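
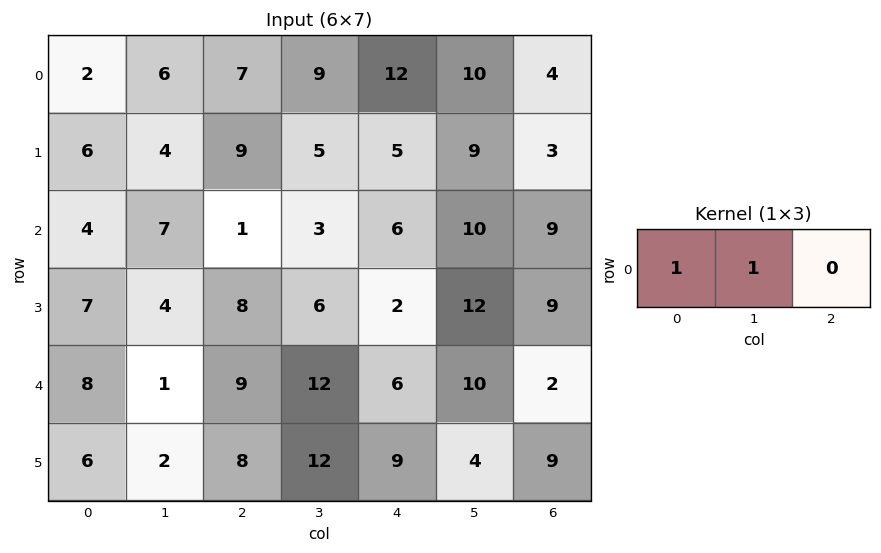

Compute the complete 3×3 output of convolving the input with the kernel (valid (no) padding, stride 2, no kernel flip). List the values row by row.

8 16 22
11 4 16
9 21 16

Output[0,0]: The receptive field on the input at this output position is [2 6 7]. Elementwise product with the kernel and sum: 2·1 + 6·1.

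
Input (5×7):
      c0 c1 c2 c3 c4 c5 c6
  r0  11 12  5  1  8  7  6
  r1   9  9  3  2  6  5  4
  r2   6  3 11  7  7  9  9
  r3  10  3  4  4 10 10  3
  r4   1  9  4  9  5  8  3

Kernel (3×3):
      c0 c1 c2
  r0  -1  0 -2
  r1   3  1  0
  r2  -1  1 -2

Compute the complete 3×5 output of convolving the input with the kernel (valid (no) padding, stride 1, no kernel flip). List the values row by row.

-10 10 -28 -21 -13
-9 0 5 2 10
5 -27 -14 -23 12

Output[0,0]: The receptive field on the input at this output position is [11 12 5 / 9 9 3 / 6 3 11]. Elementwise product with the kernel and sum: 11·-1 + 5·-2 + 9·3 + 9·1 + 6·-1 + 3·1 + 11·-2.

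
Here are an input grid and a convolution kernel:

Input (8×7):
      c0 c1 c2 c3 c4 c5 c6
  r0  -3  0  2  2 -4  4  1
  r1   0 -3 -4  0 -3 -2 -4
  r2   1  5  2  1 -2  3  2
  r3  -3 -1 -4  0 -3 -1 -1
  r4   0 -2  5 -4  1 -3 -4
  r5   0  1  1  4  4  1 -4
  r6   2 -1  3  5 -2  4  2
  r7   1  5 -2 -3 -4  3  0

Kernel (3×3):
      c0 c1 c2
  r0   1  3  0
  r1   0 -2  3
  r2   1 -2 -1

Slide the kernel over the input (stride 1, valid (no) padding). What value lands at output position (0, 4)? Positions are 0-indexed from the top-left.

-10

The receptive field on the input at this output position is [-4 4 1 / -3 -2 -4 / -2 3 2]. Elementwise product with the kernel and sum: -4·1 + 4·3 + -2·-2 + -4·3 + -2·1 + 3·-2 + 2·-1.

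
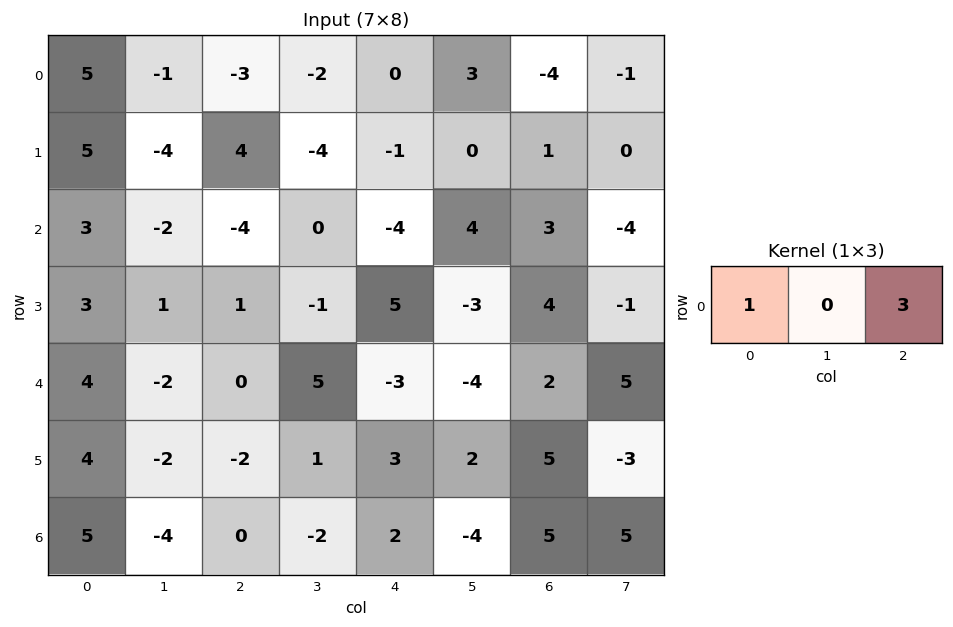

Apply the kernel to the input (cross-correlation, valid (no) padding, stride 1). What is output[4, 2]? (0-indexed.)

-9

The receptive field on the input at this output position is [0 5 -3]. Elementwise product with the kernel and sum: 0·1 + -3·3.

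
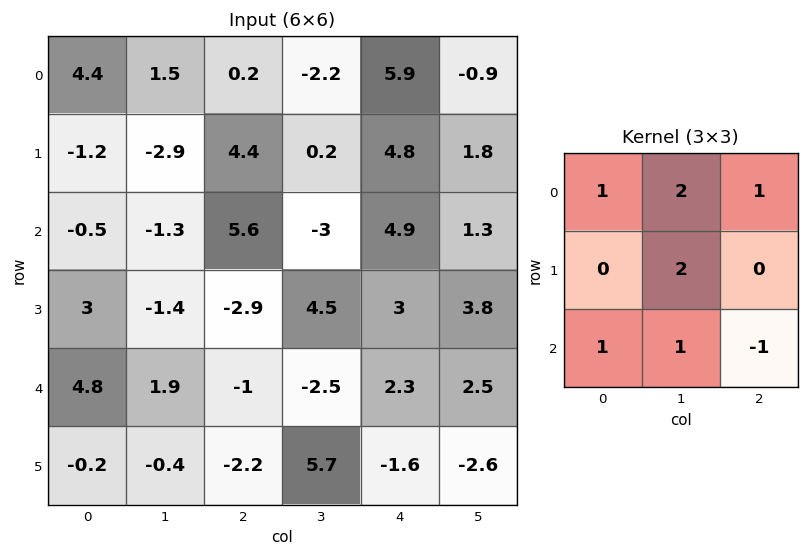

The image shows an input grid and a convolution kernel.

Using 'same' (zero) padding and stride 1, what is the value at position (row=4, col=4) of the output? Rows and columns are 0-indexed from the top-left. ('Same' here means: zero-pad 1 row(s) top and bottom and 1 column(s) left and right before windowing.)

The receptive field on the zero-padded input at this output position is [4.5 3 3.8 / -2.5 2.3 2.5 / 5.7 -1.6 -2.6]. Elementwise product with the kernel and sum: 4.5·1 + 3·2 + 3.8·1 + 2.3·2 + 5.7·1 + -1.6·1 + -2.6·-1.

25.6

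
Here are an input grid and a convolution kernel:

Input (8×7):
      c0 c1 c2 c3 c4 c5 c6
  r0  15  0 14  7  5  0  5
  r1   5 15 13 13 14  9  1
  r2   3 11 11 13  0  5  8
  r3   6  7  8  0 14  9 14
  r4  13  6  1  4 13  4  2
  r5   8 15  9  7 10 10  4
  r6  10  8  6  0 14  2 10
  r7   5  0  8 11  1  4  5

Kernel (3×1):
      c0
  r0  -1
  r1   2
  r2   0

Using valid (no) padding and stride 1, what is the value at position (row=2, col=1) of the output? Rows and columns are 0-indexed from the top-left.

3

The receptive field on the input at this output position is [11 / 7 / 6]. Elementwise product with the kernel and sum: 11·-1 + 7·2.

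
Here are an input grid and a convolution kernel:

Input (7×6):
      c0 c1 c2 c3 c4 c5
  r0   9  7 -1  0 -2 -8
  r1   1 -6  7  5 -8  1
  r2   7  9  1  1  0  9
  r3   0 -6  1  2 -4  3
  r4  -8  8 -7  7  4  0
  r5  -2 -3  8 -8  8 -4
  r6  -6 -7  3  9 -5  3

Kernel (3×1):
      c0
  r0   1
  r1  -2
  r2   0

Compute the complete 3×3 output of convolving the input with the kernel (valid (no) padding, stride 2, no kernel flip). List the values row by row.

7 -15 14
7 -1 8
-4 -23 -12

Output[0,0]: The receptive field on the input at this output position is [9 / 1 / 7]. Elementwise product with the kernel and sum: 9·1 + 1·-2.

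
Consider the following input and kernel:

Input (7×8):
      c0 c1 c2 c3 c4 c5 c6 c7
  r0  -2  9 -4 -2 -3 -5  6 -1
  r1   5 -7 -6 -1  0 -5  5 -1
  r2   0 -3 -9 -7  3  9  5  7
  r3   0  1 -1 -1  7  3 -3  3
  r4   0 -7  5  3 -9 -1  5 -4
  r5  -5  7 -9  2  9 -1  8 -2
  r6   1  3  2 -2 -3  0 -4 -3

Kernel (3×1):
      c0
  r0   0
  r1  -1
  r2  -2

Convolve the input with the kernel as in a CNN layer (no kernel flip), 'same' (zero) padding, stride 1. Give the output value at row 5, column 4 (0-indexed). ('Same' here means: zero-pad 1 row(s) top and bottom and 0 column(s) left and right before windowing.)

-3

The receptive field on the zero-padded input at this output position is [-9 / 9 / -3]. Elementwise product with the kernel and sum: 9·-1 + -3·-2.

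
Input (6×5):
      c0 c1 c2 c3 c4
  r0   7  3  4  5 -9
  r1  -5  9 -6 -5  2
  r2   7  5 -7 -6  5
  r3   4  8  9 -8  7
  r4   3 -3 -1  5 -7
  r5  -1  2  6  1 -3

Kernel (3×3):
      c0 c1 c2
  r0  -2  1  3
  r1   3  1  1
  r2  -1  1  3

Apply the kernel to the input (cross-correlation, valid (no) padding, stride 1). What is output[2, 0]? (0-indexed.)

The receptive field on the input at this output position is [7 5 -7 / 4 8 9 / 3 -3 -1]. Elementwise product with the kernel and sum: 7·-2 + 5·1 + -7·3 + 4·3 + 8·1 + 9·1 + 3·-1 + -3·1 + -1·3.

-10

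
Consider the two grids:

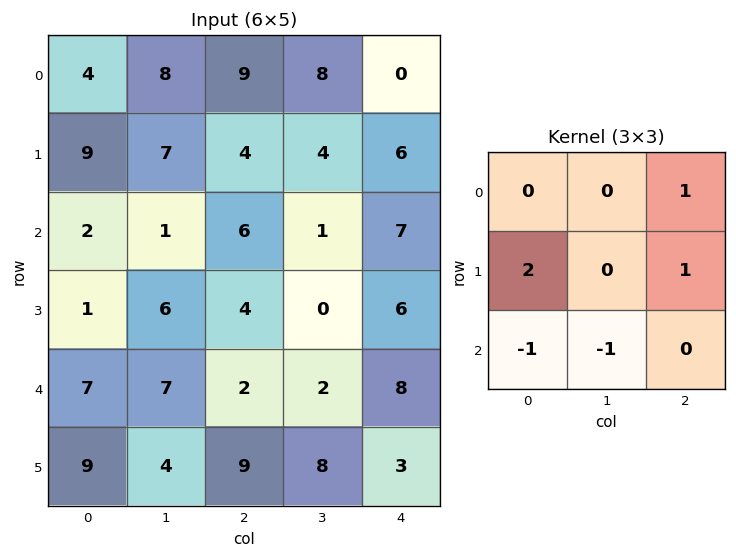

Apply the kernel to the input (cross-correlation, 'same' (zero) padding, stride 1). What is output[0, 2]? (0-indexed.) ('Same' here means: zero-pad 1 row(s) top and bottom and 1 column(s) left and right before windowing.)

13

The receptive field on the zero-padded input at this output position is [0 0 0 / 8 9 8 / 7 4 4]. Elementwise product with the kernel and sum: 0·1 + 8·2 + 8·1 + 7·-1 + 4·-1.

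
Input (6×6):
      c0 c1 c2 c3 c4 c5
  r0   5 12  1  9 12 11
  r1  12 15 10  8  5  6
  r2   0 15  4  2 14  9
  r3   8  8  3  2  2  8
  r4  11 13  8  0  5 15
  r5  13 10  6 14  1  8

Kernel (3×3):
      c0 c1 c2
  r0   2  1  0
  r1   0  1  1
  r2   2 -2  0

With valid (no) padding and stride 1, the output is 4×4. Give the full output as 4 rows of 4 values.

Output[0,0]: The receptive field on the input at this output position is [5 12 1 / 12 15 10 / 0 15 4]. Elementwise product with the kernel and sum: 5·2 + 12·1 + 15·1 + 10·1 + 0·2 + 15·-2.
Output[0,1]: The receptive field on the input at this output position is [12 1 9 / 15 10 8 / 15 4 2]. Elementwise product with the kernel and sum: 12·2 + 1·1 + 10·1 + 8·1 + 15·2 + 4·-2.

17 65 28 17
58 56 46 44
22 49 30 18
51 35 -3 52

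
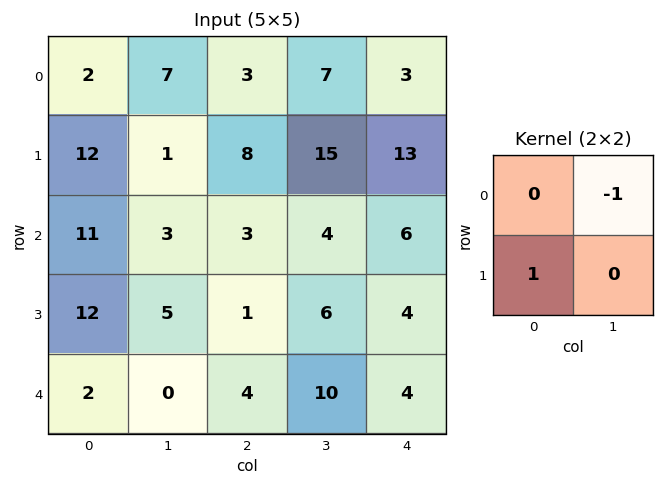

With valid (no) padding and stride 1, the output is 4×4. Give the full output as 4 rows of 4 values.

Output[0,0]: The receptive field on the input at this output position is [2 7 / 12 1]. Elementwise product with the kernel and sum: 7·-1 + 12·1.
Output[0,1]: The receptive field on the input at this output position is [7 3 / 1 8]. Elementwise product with the kernel and sum: 3·-1 + 1·1.

5 -2 1 12
10 -5 -12 -9
9 2 -3 0
-3 -1 -2 6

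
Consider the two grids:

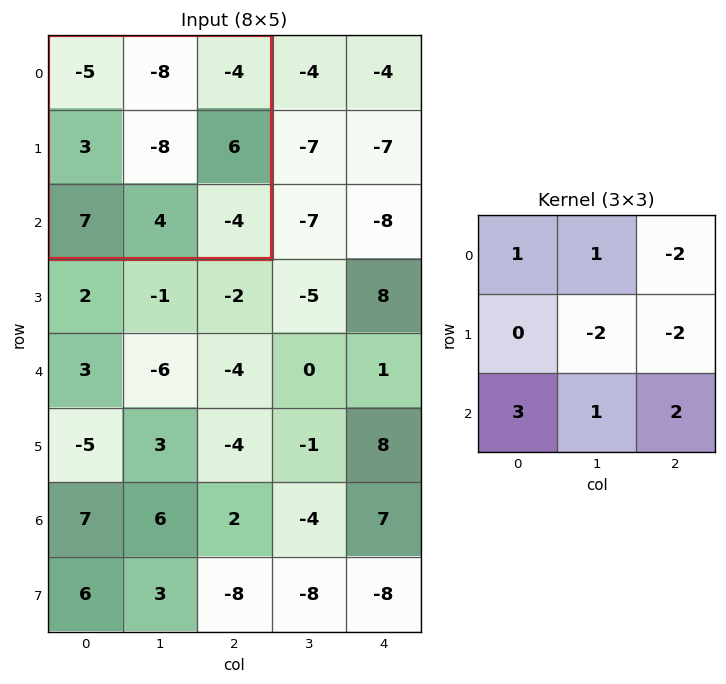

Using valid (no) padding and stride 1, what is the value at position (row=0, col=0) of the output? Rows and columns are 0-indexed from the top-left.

The receptive field on the input at this output position is [-5 -8 -4 / 3 -8 6 / 7 4 -4]. Elementwise product with the kernel and sum: -5·1 + -8·1 + -4·-2 + -8·-2 + 6·-2 + 7·3 + 4·1 + -4·2.

16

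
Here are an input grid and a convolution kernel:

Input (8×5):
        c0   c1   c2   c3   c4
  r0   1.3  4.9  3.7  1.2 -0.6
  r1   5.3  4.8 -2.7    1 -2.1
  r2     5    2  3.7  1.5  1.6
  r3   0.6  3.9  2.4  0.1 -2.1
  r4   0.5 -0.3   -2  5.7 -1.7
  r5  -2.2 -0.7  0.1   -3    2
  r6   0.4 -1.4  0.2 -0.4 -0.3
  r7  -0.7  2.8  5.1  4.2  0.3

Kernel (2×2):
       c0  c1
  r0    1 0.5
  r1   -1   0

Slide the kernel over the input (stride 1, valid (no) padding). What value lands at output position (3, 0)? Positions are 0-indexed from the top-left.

The receptive field on the input at this output position is [0.6 3.9 / 0.5 -0.3]. Elementwise product with the kernel and sum: 0.6·1 + 3.9·0.5 + 0.5·-1.

2.05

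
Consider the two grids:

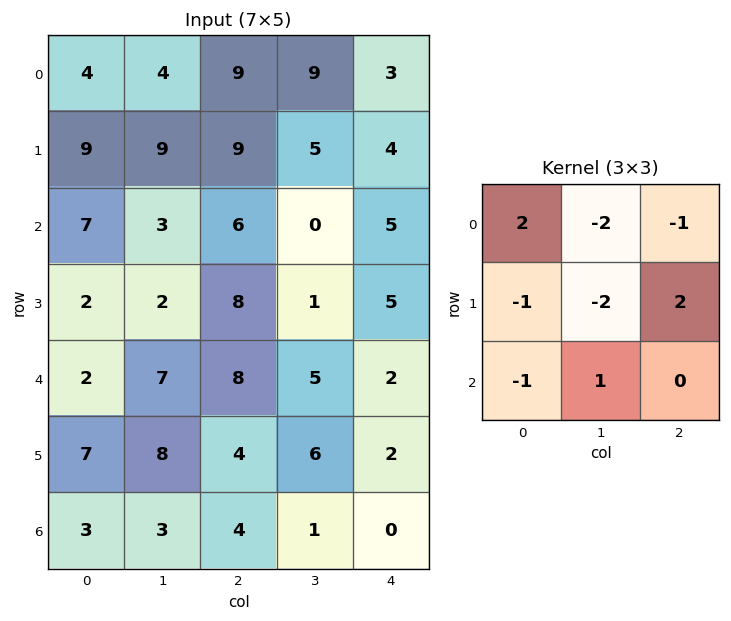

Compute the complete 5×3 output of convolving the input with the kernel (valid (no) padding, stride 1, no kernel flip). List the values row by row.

-22 -33 -20
-10 -14 1
17 -21 4
-7 -30 -3
-33 -10 -11

Output[0,0]: The receptive field on the input at this output position is [4 4 9 / 9 9 9 / 7 3 6]. Elementwise product with the kernel and sum: 4·2 + 4·-2 + 9·-1 + 9·-1 + 9·-2 + 9·2 + 7·-1 + 3·1.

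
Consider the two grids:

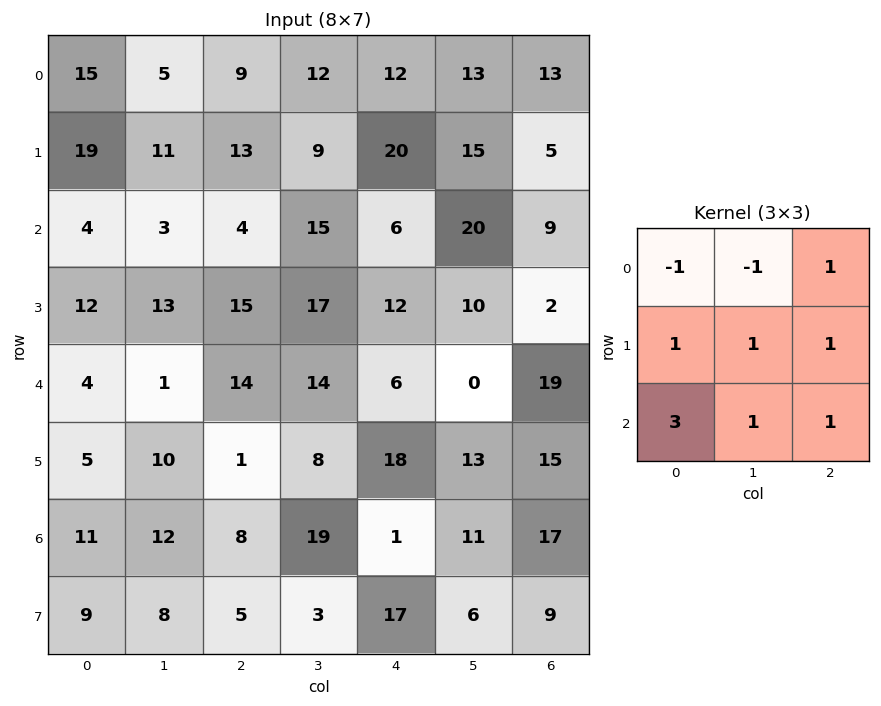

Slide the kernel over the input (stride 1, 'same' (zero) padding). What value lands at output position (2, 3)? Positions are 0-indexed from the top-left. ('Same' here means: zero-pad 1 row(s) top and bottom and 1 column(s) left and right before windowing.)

97

The receptive field on the zero-padded input at this output position is [13 9 20 / 4 15 6 / 15 17 12]. Elementwise product with the kernel and sum: 13·-1 + 9·-1 + 20·1 + 4·1 + 15·1 + 6·1 + 15·3 + 17·1 + 12·1.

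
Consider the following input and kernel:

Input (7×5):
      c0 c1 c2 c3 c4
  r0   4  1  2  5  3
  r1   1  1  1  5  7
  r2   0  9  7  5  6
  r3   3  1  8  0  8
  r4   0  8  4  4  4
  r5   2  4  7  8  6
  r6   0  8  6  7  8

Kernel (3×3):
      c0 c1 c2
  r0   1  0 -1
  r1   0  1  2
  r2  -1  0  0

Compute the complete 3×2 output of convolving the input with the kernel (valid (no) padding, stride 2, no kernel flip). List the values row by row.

5 11
10 13
14 14

Output[0,0]: The receptive field on the input at this output position is [4 1 2 / 1 1 1 / 0 9 7]. Elementwise product with the kernel and sum: 4·1 + 2·-1 + 1·1 + 1·2 + 0·-1.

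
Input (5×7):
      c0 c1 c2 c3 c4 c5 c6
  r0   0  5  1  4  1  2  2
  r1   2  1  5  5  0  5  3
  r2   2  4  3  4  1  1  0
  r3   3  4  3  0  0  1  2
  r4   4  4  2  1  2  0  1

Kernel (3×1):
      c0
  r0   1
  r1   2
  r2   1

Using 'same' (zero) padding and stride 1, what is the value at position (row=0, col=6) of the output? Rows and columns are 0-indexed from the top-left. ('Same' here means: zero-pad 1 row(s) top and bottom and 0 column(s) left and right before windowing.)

The receptive field on the zero-padded input at this output position is [0 / 2 / 3]. Elementwise product with the kernel and sum: 0·1 + 2·2 + 3·1.

7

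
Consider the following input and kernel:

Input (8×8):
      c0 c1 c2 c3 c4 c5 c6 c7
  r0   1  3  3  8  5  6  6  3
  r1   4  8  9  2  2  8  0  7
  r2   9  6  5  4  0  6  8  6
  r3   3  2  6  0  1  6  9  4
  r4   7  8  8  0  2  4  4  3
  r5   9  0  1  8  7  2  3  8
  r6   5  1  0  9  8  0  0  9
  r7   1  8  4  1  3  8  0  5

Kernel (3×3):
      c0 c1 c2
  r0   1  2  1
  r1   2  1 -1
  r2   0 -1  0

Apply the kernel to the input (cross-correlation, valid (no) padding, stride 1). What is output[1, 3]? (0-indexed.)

15

The receptive field on the input at this output position is [2 2 8 / 4 0 6 / 0 1 6]. Elementwise product with the kernel and sum: 2·1 + 2·2 + 8·1 + 4·2 + 0·1 + 6·-1 + 1·-1.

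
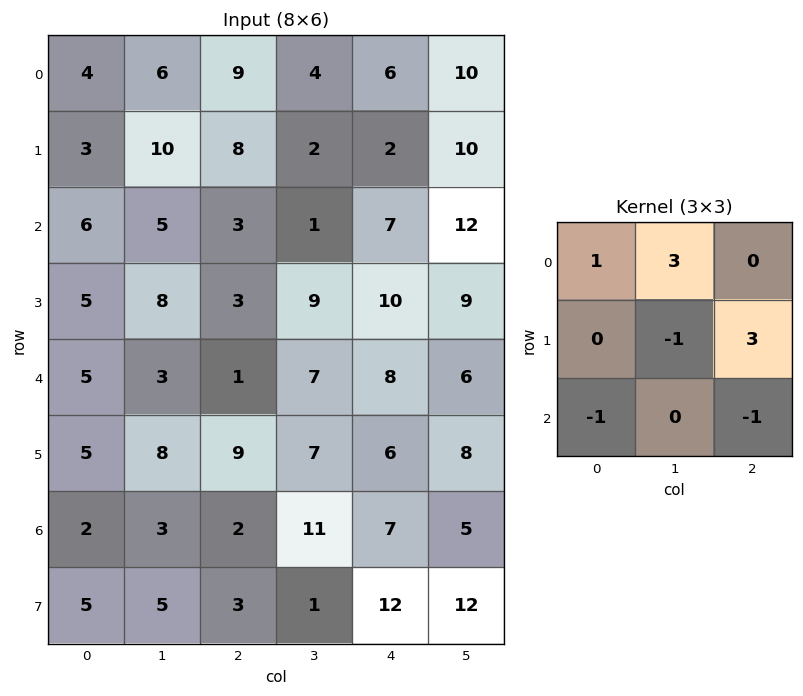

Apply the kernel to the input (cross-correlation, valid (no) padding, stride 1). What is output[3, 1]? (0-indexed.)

22

The receptive field on the input at this output position is [8 3 9 / 3 1 7 / 8 9 7]. Elementwise product with the kernel and sum: 8·1 + 3·3 + 1·-1 + 7·3 + 8·-1 + 7·-1.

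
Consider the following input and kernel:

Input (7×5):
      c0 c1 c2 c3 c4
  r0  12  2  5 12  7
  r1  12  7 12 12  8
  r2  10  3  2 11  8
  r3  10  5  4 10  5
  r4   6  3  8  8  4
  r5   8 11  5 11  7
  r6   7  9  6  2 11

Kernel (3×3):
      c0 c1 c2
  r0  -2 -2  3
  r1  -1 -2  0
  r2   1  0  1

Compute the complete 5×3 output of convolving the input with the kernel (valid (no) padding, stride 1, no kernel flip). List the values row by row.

-27 5 -39
-4 6 -39
-26 21 -14
-17 15 -25
-11 -8 -30

Output[0,0]: The receptive field on the input at this output position is [12 2 5 / 12 7 12 / 10 3 2]. Elementwise product with the kernel and sum: 12·-2 + 2·-2 + 5·3 + 12·-1 + 7·-2 + 10·1 + 2·1.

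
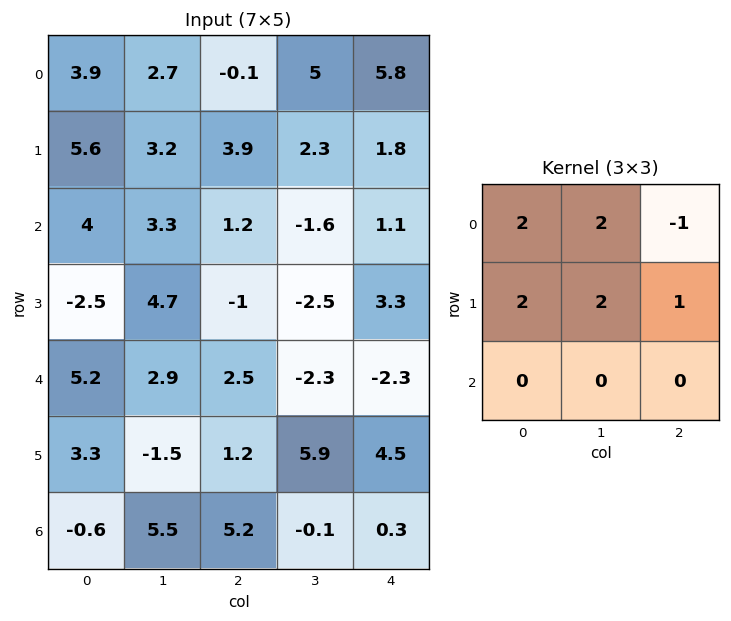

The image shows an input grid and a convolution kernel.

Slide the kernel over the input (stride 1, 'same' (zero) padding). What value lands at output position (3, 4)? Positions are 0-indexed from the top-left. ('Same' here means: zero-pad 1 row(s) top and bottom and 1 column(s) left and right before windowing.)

0.6

The receptive field on the zero-padded input at this output position is [-1.6 1.1 0 / -2.5 3.3 0 / -2.3 -2.3 0]. Elementwise product with the kernel and sum: -1.6·2 + 1.1·2 + 0·-1 + -2.5·2 + 3.3·2 + 0·1.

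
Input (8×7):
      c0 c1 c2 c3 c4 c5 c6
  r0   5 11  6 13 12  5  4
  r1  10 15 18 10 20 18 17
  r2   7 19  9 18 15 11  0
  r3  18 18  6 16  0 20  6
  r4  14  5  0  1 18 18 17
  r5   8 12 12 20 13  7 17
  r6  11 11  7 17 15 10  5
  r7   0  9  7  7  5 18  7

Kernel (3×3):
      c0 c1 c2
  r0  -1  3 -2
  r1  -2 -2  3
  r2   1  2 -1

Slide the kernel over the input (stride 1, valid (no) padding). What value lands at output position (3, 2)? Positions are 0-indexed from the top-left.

133

The receptive field on the input at this output position is [6 16 0 / 0 1 18 / 12 20 13]. Elementwise product with the kernel and sum: 6·-1 + 16·3 + 0·-2 + 0·-2 + 1·-2 + 18·3 + 12·1 + 20·2 + 13·-1.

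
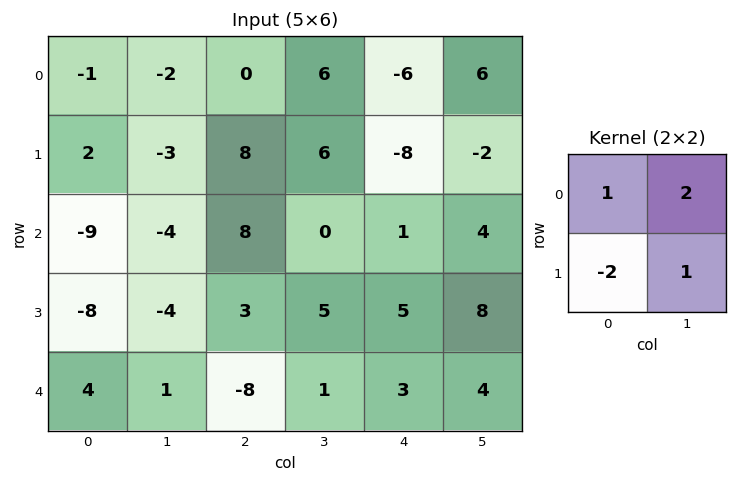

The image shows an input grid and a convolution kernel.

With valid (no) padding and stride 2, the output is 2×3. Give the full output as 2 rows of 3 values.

Output[0,0]: The receptive field on the input at this output position is [-1 -2 / 2 -3]. Elementwise product with the kernel and sum: -1·1 + -2·2 + 2·-2 + -3·1.

-12 2 20
-5 7 7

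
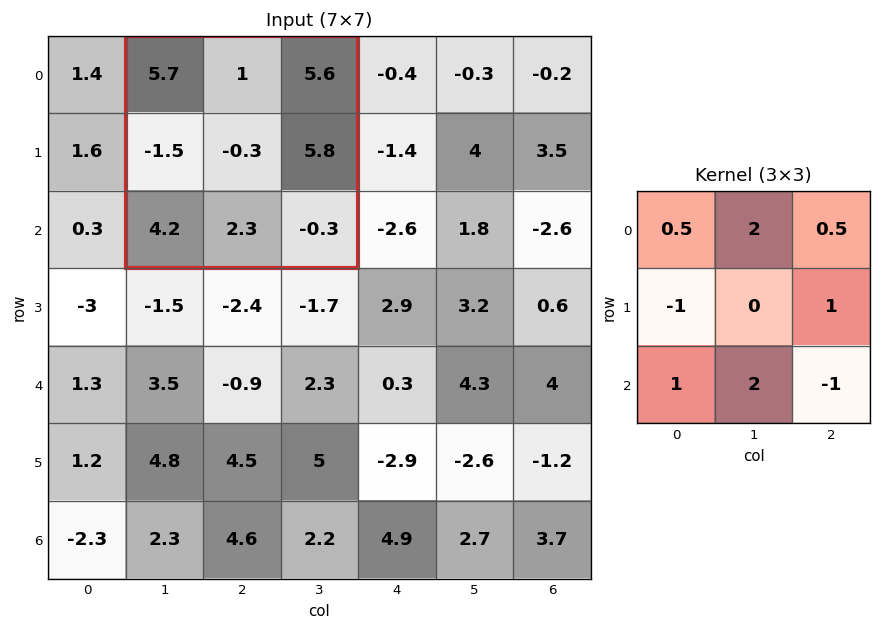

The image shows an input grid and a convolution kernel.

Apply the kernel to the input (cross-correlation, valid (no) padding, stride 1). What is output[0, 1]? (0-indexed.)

The receptive field on the input at this output position is [5.7 1 5.6 / -1.5 -0.3 5.8 / 4.2 2.3 -0.3]. Elementwise product with the kernel and sum: 5.7·0.5 + 1·2 + 5.6·0.5 + -1.5·-1 + 5.8·1 + 4.2·1 + 2.3·2 + -0.3·-1.

24.05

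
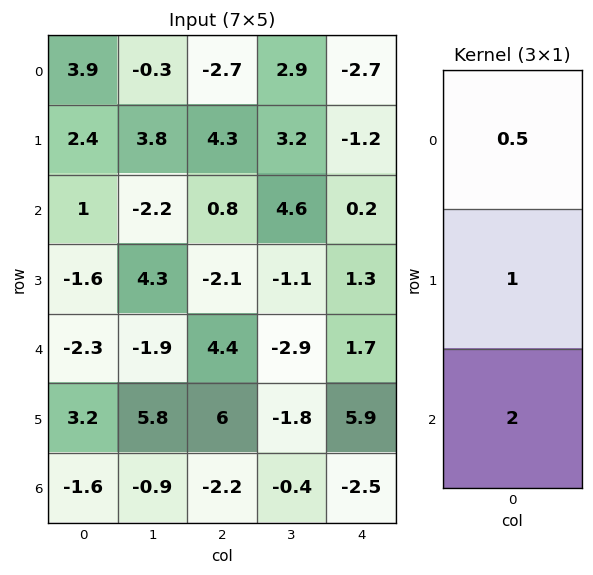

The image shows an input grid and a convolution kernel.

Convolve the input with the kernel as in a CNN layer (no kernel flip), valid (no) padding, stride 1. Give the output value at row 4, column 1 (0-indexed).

3.05

The receptive field on the input at this output position is [-1.9 / 5.8 / -0.9]. Elementwise product with the kernel and sum: -1.9·0.5 + 5.8·1 + -0.9·2.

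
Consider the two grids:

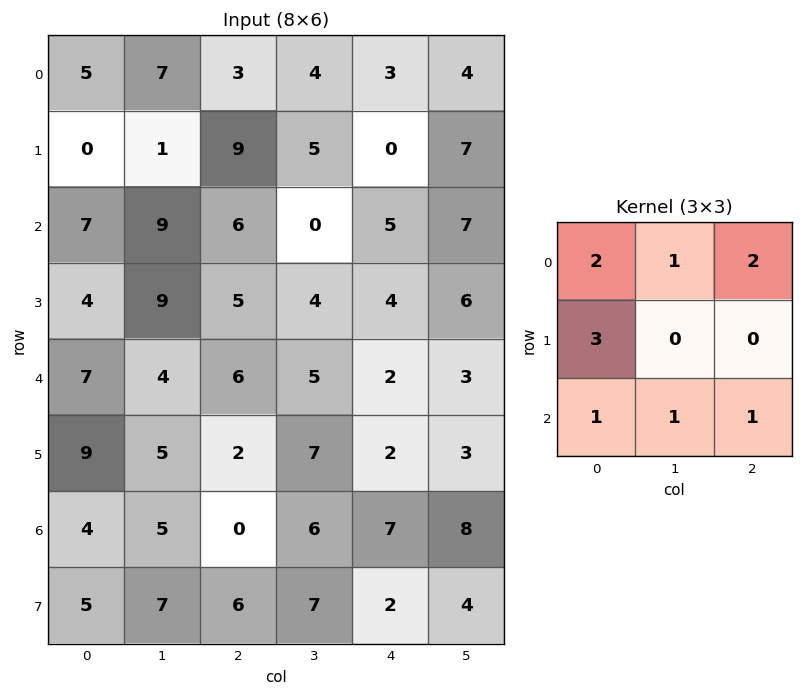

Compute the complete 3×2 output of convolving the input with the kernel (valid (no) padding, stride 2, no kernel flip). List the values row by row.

45 54
64 50
66 40

Output[0,0]: The receptive field on the input at this output position is [5 7 3 / 0 1 9 / 7 9 6]. Elementwise product with the kernel and sum: 5·2 + 7·1 + 3·2 + 0·3 + 7·1 + 9·1 + 6·1.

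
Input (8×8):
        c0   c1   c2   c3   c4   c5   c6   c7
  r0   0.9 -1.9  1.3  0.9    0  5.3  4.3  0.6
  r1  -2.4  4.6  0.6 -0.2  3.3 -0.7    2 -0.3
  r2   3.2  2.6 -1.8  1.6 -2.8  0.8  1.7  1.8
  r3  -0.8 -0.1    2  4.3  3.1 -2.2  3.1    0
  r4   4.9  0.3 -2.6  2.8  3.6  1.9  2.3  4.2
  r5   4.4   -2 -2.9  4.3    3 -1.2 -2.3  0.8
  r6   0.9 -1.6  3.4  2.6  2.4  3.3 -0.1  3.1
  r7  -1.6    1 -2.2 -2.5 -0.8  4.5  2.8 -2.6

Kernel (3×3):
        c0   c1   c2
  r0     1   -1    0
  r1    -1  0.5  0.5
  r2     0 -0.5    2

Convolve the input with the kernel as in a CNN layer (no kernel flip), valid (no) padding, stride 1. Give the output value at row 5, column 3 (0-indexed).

The receptive field on the input at this output position is [4.3 3 -1.2 / 2.6 2.4 3.3 / -2.5 -0.8 4.5]. Elementwise product with the kernel and sum: 4.3·1 + 3·-1 + 2.6·-1 + 2.4·0.5 + 3.3·0.5 + -0.8·-0.5 + 4.5·2.

10.95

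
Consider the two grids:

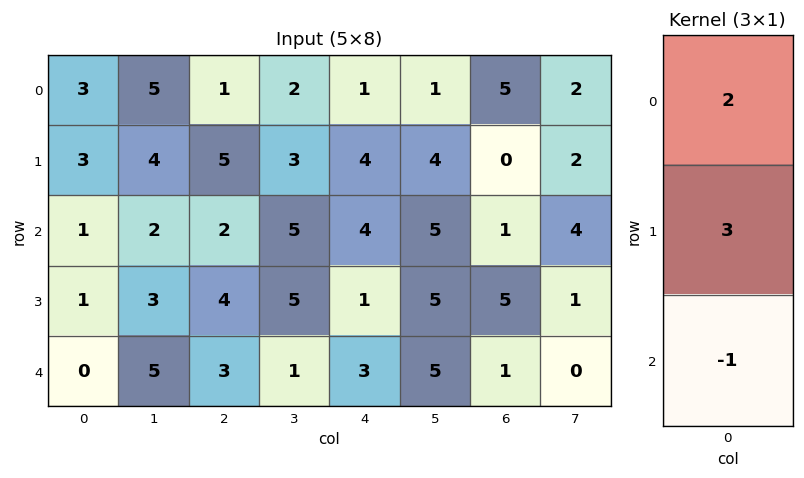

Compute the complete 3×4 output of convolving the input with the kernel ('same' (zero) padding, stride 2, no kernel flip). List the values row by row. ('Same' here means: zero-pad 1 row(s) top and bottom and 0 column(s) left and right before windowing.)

6 -2 -1 15
8 12 19 -2
2 17 11 13

Output[0,0]: The receptive field on the zero-padded input at this output position is [0 / 3 / 3]. Elementwise product with the kernel and sum: 0·2 + 3·3 + 3·-1.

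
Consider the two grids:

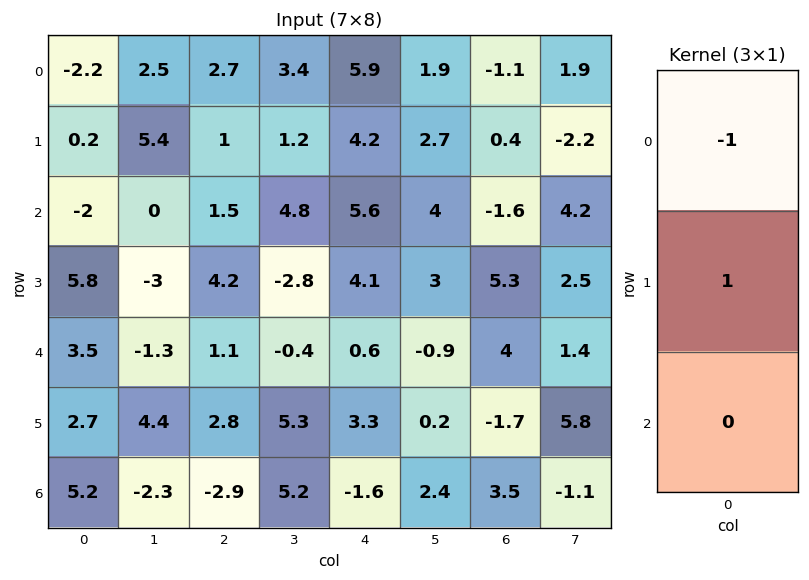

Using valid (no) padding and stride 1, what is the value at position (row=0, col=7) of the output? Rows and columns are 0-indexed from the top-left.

-4.1

The receptive field on the input at this output position is [1.9 / -2.2 / 4.2]. Elementwise product with the kernel and sum: 1.9·-1 + -2.2·1.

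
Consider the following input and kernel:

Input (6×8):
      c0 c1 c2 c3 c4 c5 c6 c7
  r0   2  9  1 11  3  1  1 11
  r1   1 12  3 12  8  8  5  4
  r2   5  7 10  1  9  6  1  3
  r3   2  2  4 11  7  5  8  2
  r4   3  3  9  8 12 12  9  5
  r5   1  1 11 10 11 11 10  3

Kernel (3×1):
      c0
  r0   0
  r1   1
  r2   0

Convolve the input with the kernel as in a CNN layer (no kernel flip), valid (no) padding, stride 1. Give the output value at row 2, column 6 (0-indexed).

8

The receptive field on the input at this output position is [1 / 8 / 9]. Elementwise product with the kernel and sum: 8·1.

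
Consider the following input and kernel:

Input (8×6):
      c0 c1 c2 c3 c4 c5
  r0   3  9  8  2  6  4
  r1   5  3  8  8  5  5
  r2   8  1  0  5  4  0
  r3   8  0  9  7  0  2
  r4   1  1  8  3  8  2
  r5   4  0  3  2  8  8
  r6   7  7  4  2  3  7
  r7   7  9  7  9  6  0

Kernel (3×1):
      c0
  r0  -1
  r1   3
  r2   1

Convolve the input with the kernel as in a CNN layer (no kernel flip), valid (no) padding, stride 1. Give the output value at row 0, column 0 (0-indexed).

20

The receptive field on the input at this output position is [3 / 5 / 8]. Elementwise product with the kernel and sum: 3·-1 + 5·3 + 8·1.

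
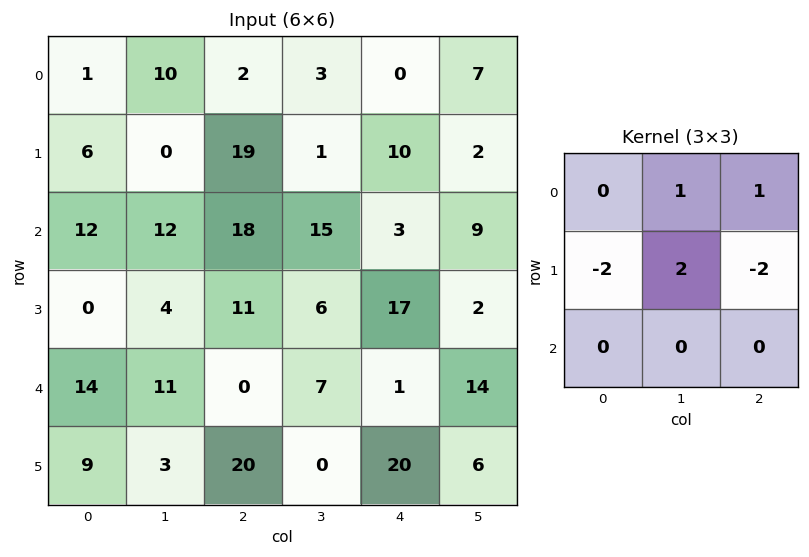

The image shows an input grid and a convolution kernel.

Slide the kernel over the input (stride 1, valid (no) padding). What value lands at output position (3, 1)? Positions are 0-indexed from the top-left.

-19

The receptive field on the input at this output position is [4 11 6 / 11 0 7 / 3 20 0]. Elementwise product with the kernel and sum: 11·1 + 6·1 + 11·-2 + 0·2 + 7·-2.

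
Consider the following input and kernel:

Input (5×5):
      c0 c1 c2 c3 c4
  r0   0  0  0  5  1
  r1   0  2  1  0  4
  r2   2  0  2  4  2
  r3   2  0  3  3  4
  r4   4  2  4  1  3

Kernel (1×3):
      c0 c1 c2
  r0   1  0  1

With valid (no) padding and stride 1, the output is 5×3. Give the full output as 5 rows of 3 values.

Output[0,0]: The receptive field on the input at this output position is [0 0 0]. Elementwise product with the kernel and sum: 0·1 + 0·1.

0 5 1
1 2 5
4 4 4
5 3 7
8 3 7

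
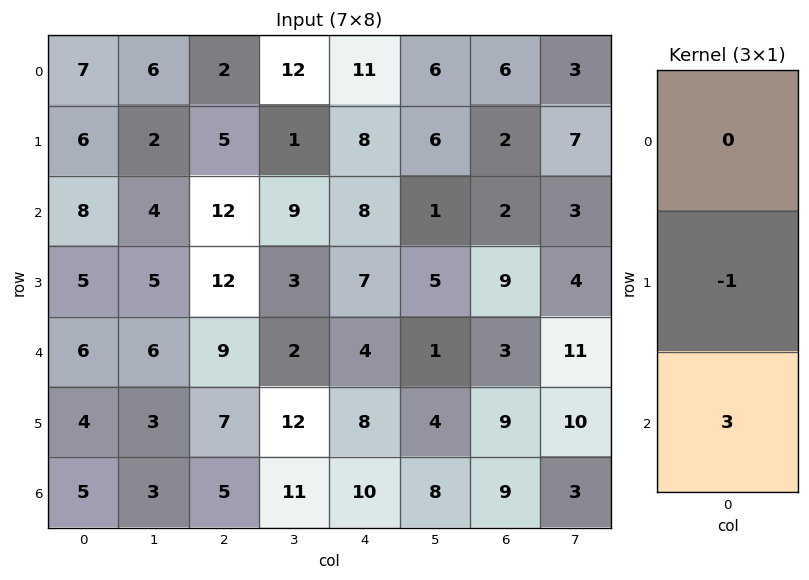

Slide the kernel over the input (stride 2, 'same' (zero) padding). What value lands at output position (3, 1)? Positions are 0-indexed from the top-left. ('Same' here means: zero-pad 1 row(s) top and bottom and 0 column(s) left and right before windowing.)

The receptive field on the zero-padded input at this output position is [7 / 5 / 0]. Elementwise product with the kernel and sum: 5·-1 + 0·3.

-5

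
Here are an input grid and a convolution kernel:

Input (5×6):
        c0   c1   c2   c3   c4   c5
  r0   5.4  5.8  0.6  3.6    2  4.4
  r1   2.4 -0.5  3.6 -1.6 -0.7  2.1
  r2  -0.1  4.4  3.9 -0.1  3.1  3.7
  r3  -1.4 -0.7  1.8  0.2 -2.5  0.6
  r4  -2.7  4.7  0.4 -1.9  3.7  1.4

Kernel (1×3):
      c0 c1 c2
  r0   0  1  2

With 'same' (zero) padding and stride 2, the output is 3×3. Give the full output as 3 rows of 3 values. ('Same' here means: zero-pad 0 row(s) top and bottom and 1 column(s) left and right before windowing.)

17 7.8 10.8
8.7 3.7 10.5
6.7 -3.4 6.5

Output[0,0]: The receptive field on the zero-padded input at this output position is [0 5.4 5.8]. Elementwise product with the kernel and sum: 5.4·1 + 5.8·2.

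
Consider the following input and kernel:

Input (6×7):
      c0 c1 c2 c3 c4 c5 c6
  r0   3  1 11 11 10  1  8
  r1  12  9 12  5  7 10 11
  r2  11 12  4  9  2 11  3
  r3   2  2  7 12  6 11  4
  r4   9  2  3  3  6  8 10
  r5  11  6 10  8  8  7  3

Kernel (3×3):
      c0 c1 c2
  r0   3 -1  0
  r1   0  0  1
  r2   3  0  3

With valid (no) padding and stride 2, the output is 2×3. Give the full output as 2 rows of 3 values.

65 47 55
64 36 47

Output[0,0]: The receptive field on the input at this output position is [3 1 11 / 12 9 12 / 11 12 4]. Elementwise product with the kernel and sum: 3·3 + 1·-1 + 12·1 + 11·3 + 4·3.
Output[0,1]: The receptive field on the input at this output position is [11 11 10 / 12 5 7 / 4 9 2]. Elementwise product with the kernel and sum: 11·3 + 11·-1 + 7·1 + 4·3 + 2·3.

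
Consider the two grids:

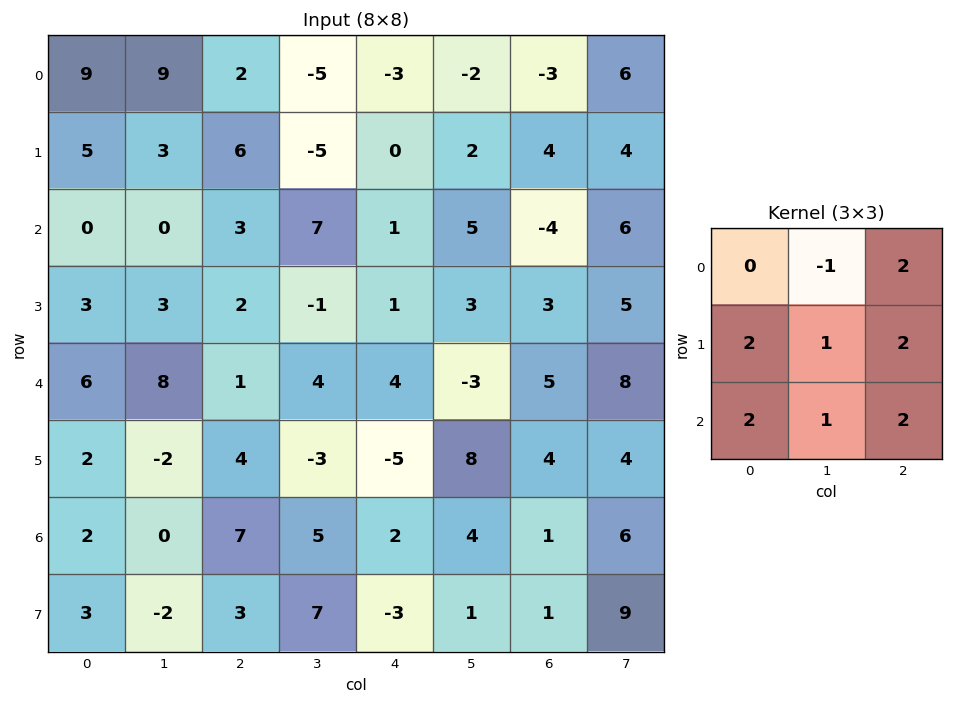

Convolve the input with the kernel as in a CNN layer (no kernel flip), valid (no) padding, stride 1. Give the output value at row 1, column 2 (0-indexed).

25

The receptive field on the input at this output position is [6 -5 0 / 3 7 1 / 2 -1 1]. Elementwise product with the kernel and sum: -5·-1 + 0·2 + 3·2 + 7·1 + 1·2 + 2·2 + -1·1 + 1·2.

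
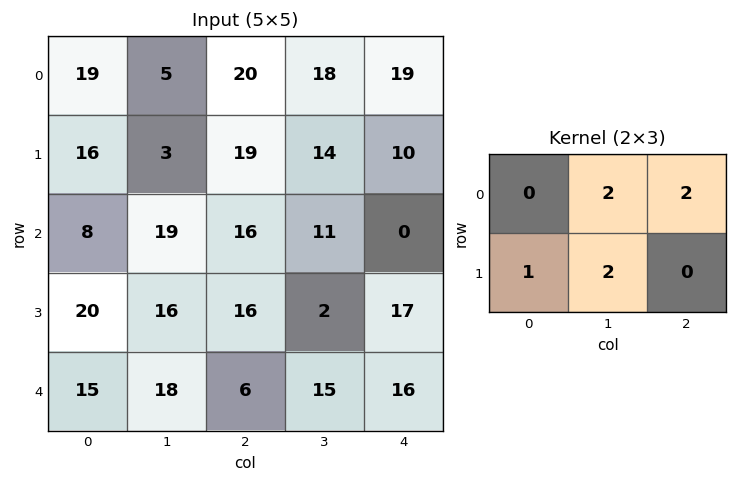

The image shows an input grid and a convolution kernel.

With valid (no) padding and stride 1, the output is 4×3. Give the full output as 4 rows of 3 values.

Output[0,0]: The receptive field on the input at this output position is [19 5 20 / 16 3 19]. Elementwise product with the kernel and sum: 5·2 + 20·2 + 16·1 + 3·2.
Output[0,1]: The receptive field on the input at this output position is [5 20 18 / 3 19 14]. Elementwise product with the kernel and sum: 20·2 + 18·2 + 3·1 + 19·2.

72 117 121
90 117 86
122 102 42
115 66 74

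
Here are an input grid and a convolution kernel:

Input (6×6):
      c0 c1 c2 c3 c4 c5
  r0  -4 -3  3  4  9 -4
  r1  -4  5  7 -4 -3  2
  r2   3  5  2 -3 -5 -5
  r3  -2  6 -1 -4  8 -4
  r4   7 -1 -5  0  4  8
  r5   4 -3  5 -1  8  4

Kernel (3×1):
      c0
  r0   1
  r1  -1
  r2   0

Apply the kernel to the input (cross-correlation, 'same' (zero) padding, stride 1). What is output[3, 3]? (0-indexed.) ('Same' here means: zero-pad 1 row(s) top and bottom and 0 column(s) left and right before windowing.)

The receptive field on the zero-padded input at this output position is [-3 / -4 / 0]. Elementwise product with the kernel and sum: -3·1 + -4·-1.

1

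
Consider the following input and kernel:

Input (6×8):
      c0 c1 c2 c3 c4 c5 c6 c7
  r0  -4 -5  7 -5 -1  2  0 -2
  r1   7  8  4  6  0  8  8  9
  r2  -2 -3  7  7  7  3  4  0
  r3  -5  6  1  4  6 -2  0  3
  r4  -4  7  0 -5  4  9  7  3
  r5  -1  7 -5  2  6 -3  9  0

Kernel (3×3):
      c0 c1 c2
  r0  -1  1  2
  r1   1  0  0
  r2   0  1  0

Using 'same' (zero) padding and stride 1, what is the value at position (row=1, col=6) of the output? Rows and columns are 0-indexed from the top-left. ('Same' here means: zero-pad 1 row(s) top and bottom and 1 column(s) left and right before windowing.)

6

The receptive field on the zero-padded input at this output position is [2 0 -2 / 8 8 9 / 3 4 0]. Elementwise product with the kernel and sum: 2·-1 + 0·1 + -2·2 + 8·1 + 4·1.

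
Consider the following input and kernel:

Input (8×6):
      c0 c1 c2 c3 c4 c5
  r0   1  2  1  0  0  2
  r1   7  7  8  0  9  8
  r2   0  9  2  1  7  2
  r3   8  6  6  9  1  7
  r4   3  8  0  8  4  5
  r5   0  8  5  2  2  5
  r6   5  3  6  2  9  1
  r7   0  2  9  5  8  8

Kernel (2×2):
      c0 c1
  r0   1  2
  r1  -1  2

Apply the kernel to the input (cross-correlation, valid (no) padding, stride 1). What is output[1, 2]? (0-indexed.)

The receptive field on the input at this output position is [8 0 / 2 1]. Elementwise product with the kernel and sum: 8·1 + 0·2 + 2·-1 + 1·2.

8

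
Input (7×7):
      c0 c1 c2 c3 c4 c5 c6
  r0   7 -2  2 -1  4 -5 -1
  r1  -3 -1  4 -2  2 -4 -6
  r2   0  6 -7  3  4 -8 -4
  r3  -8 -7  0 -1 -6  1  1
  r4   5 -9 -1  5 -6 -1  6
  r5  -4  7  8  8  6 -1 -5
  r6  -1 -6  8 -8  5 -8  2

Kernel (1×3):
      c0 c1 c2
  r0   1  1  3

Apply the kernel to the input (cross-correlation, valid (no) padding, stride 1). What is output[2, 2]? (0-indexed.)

The receptive field on the input at this output position is [-7 3 4]. Elementwise product with the kernel and sum: -7·1 + 3·1 + 4·3.

8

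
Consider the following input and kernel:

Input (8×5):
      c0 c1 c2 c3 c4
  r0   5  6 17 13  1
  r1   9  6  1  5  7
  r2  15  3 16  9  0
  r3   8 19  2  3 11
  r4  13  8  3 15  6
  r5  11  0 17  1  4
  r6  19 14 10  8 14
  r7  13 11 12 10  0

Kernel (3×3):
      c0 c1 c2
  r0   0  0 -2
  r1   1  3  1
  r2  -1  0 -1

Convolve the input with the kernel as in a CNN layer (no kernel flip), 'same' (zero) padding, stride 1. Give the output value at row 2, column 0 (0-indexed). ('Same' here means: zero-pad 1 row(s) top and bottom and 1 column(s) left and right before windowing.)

17

The receptive field on the zero-padded input at this output position is [0 9 6 / 0 15 3 / 0 8 19]. Elementwise product with the kernel and sum: 6·-2 + 0·1 + 15·3 + 3·1 + 0·-1 + 19·-1.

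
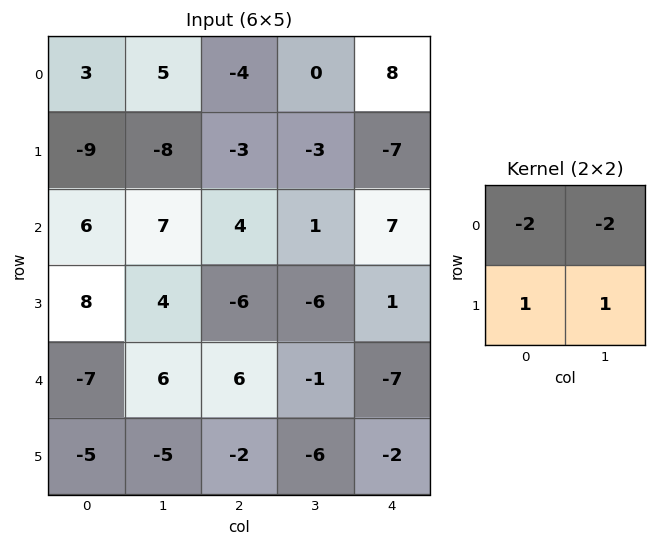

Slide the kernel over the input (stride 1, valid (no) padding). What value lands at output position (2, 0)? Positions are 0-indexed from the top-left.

The receptive field on the input at this output position is [6 7 / 8 4]. Elementwise product with the kernel and sum: 6·-2 + 7·-2 + 8·1 + 4·1.

-14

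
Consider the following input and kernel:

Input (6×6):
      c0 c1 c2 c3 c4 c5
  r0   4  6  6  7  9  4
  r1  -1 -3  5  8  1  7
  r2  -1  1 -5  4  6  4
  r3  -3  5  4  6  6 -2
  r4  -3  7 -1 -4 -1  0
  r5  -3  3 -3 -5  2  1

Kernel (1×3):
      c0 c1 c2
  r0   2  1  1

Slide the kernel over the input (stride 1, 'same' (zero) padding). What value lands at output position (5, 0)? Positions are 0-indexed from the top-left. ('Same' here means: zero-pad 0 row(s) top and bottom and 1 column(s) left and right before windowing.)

The receptive field on the zero-padded input at this output position is [0 -3 3]. Elementwise product with the kernel and sum: 0·2 + -3·1 + 3·1.

0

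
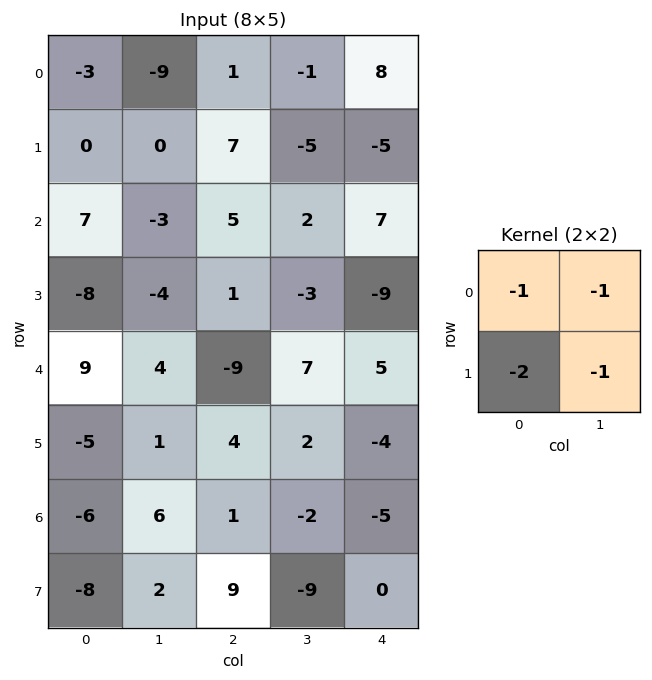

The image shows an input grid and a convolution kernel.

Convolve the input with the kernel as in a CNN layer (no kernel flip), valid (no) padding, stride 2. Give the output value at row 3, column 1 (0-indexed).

The receptive field on the input at this output position is [1 -2 / 9 -9]. Elementwise product with the kernel and sum: 1·-1 + -2·-1 + 9·-2 + -9·-1.

-8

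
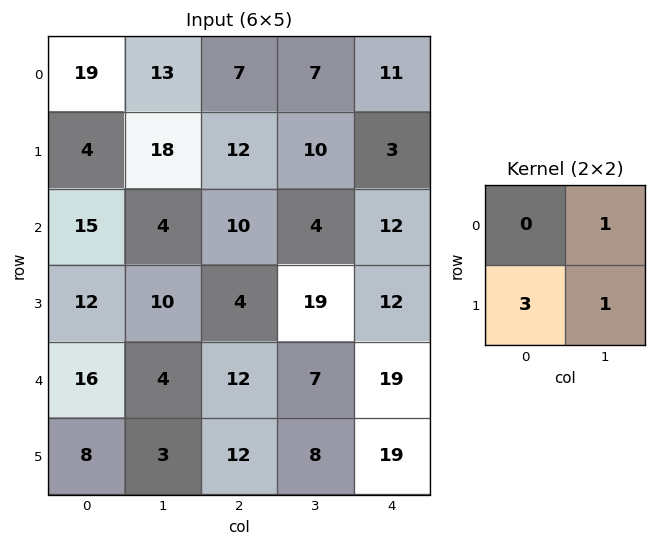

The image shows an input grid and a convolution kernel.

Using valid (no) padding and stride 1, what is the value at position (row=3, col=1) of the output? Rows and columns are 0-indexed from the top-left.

The receptive field on the input at this output position is [10 4 / 4 12]. Elementwise product with the kernel and sum: 4·1 + 4·3 + 12·1.

28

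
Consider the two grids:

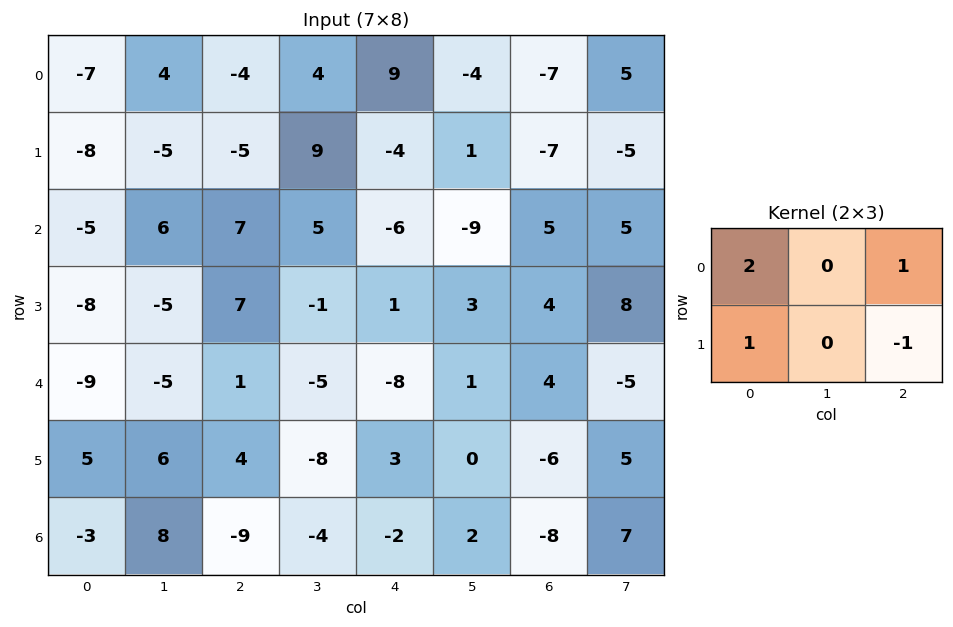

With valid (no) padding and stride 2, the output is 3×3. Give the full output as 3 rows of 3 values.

Output[0,0]: The receptive field on the input at this output position is [-7 4 -4 / -8 -5 -5]. Elementwise product with the kernel and sum: -7·2 + -4·1 + -8·1 + -5·-1.
Output[0,1]: The receptive field on the input at this output position is [-4 4 9 / -5 9 -4]. Elementwise product with the kernel and sum: -4·2 + 9·1 + -5·1 + -4·-1.

-21 0 14
-18 14 -10
-16 -5 -3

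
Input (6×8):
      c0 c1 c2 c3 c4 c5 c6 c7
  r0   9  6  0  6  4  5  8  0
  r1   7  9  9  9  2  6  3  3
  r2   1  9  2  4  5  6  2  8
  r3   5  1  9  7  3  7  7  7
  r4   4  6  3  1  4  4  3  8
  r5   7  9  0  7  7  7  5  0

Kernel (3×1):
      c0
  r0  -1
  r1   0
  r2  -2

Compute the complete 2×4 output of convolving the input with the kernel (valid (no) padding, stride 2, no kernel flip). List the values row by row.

-11 -4 -14 -12
-9 -8 -13 -8

Output[0,0]: The receptive field on the input at this output position is [9 / 7 / 1]. Elementwise product with the kernel and sum: 9·-1 + 1·-2.
Output[0,1]: The receptive field on the input at this output position is [0 / 9 / 2]. Elementwise product with the kernel and sum: 0·-1 + 2·-2.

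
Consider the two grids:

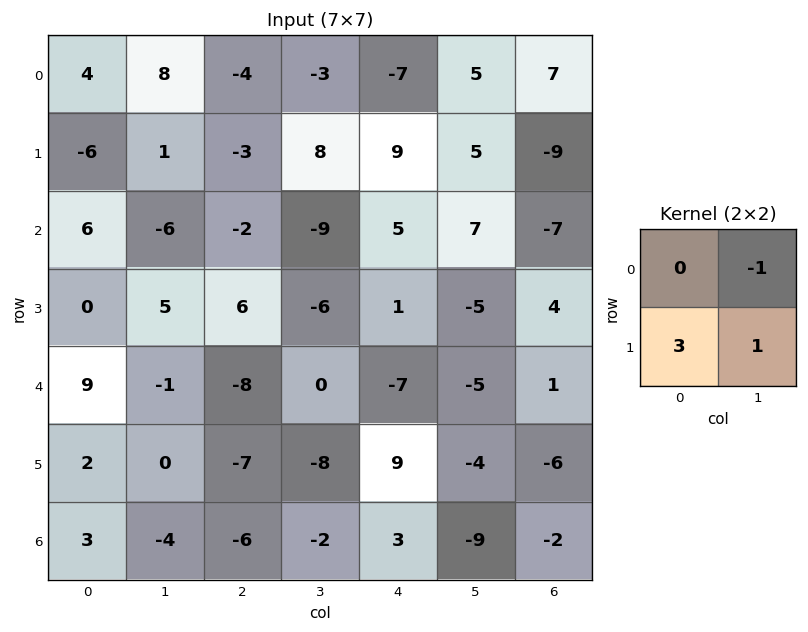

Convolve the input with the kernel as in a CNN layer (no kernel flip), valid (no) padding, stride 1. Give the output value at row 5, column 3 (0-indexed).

-12

The receptive field on the input at this output position is [-8 9 / -2 3]. Elementwise product with the kernel and sum: 9·-1 + -2·3 + 3·1.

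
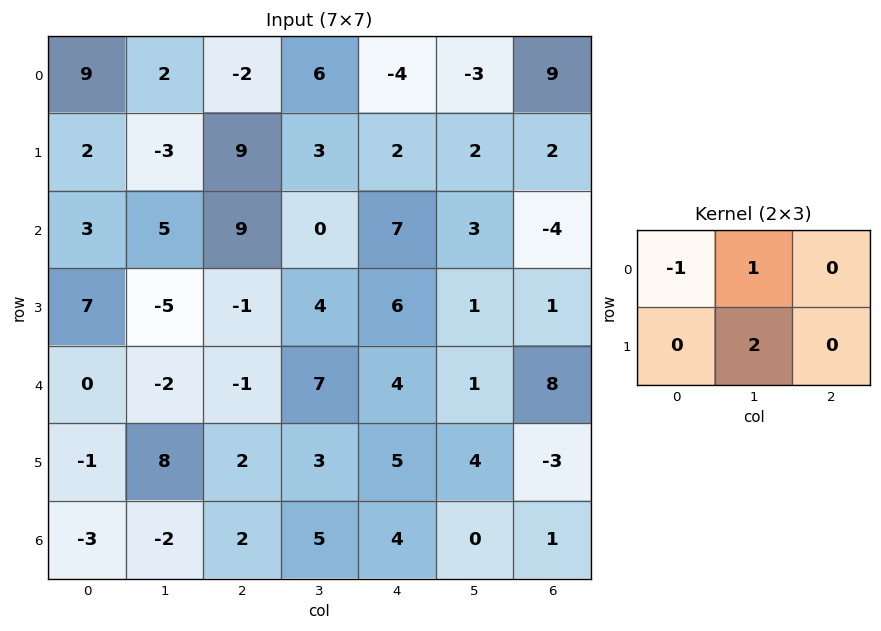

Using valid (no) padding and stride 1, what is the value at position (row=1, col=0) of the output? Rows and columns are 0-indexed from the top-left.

5

The receptive field on the input at this output position is [2 -3 9 / 3 5 9]. Elementwise product with the kernel and sum: 2·-1 + -3·1 + 5·2.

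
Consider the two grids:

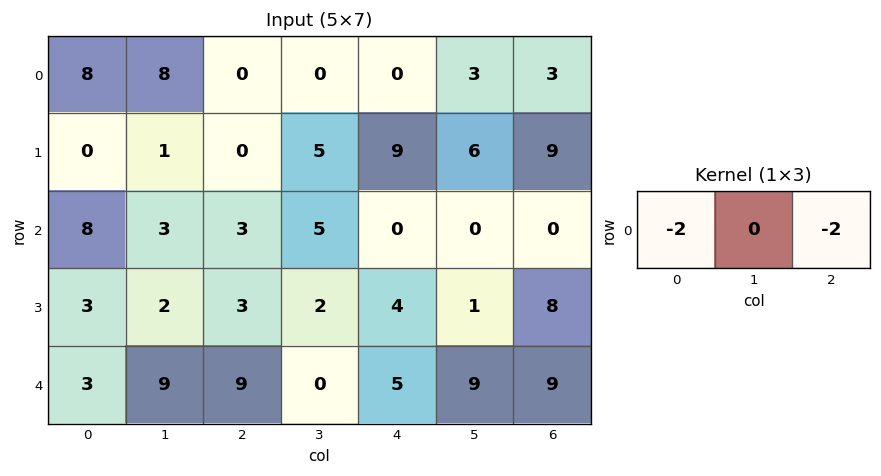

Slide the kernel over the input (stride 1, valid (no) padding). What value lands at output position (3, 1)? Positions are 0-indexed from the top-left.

The receptive field on the input at this output position is [2 3 2]. Elementwise product with the kernel and sum: 2·-2 + 2·-2.

-8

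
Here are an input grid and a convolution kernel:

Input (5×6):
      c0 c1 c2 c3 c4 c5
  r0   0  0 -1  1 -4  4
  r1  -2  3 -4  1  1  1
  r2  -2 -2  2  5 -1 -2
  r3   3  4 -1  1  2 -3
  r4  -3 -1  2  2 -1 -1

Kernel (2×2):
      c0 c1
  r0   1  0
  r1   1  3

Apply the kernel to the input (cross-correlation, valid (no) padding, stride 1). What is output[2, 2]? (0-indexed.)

The receptive field on the input at this output position is [2 5 / -1 1]. Elementwise product with the kernel and sum: 2·1 + -1·1 + 1·3.

4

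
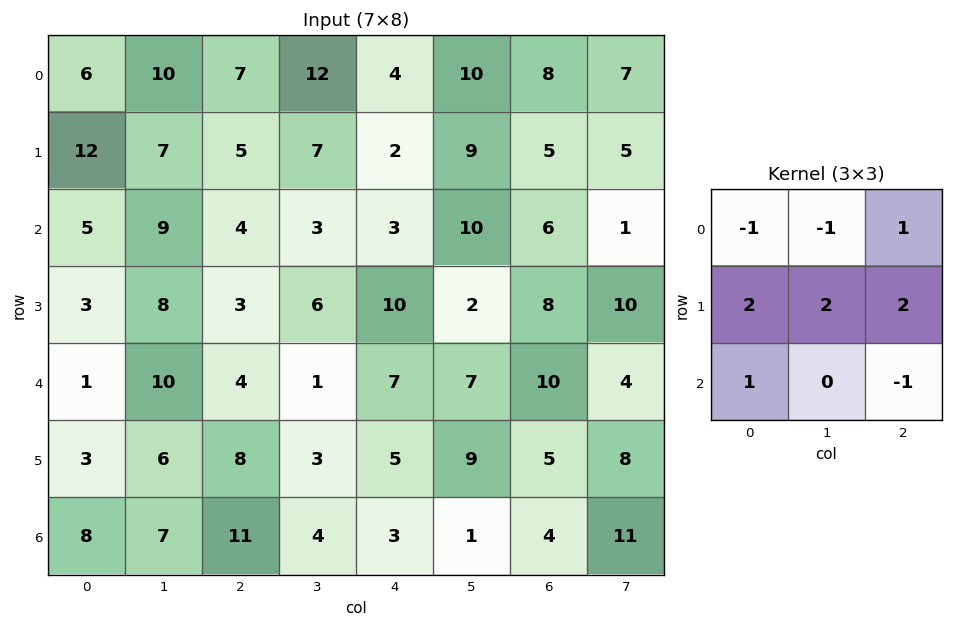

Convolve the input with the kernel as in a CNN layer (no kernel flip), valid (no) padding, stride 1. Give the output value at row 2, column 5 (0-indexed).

The receptive field on the input at this output position is [10 6 1 / 2 8 10 / 7 10 4]. Elementwise product with the kernel and sum: 10·-1 + 6·-1 + 1·1 + 2·2 + 8·2 + 10·2 + 7·1 + 4·-1.

28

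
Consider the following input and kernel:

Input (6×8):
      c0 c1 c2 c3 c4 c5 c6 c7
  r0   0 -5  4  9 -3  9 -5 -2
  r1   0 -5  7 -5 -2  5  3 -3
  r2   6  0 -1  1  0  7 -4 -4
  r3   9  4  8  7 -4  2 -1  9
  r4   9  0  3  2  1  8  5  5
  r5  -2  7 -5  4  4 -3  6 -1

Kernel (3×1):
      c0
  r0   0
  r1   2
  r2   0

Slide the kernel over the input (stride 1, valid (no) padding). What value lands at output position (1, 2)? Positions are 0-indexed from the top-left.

-2

The receptive field on the input at this output position is [7 / -1 / 8]. Elementwise product with the kernel and sum: -1·2.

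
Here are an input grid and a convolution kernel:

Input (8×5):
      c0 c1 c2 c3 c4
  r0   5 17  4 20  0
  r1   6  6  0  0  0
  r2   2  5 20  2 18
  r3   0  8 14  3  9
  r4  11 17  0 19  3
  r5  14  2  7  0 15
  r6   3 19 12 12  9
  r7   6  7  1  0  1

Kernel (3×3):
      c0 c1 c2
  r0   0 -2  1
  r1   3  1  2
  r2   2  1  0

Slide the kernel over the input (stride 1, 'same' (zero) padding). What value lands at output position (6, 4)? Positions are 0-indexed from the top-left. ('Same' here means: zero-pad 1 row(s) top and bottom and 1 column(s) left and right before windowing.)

The receptive field on the zero-padded input at this output position is [0 15 0 / 12 9 0 / 0 1 0]. Elementwise product with the kernel and sum: 15·-2 + 0·1 + 12·3 + 9·1 + 0·2 + 0·2 + 1·1.

16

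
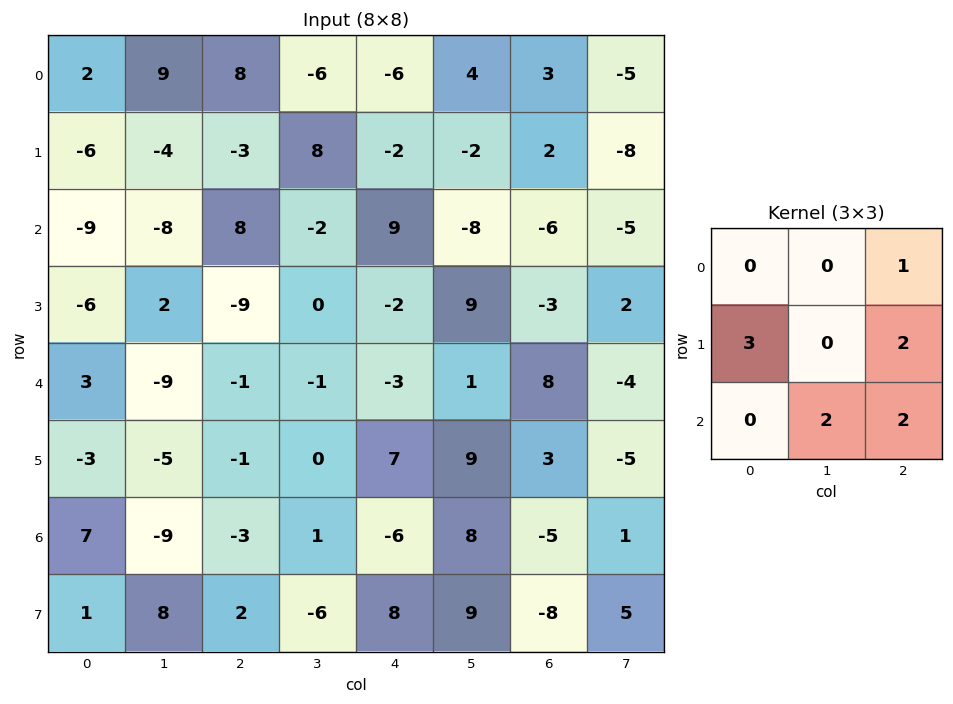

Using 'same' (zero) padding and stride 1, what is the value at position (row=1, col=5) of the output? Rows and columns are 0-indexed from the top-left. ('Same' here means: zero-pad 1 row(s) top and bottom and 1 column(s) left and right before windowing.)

-27

The receptive field on the zero-padded input at this output position is [-6 4 3 / -2 -2 2 / 9 -8 -6]. Elementwise product with the kernel and sum: 3·1 + -2·3 + 2·2 + -8·2 + -6·2.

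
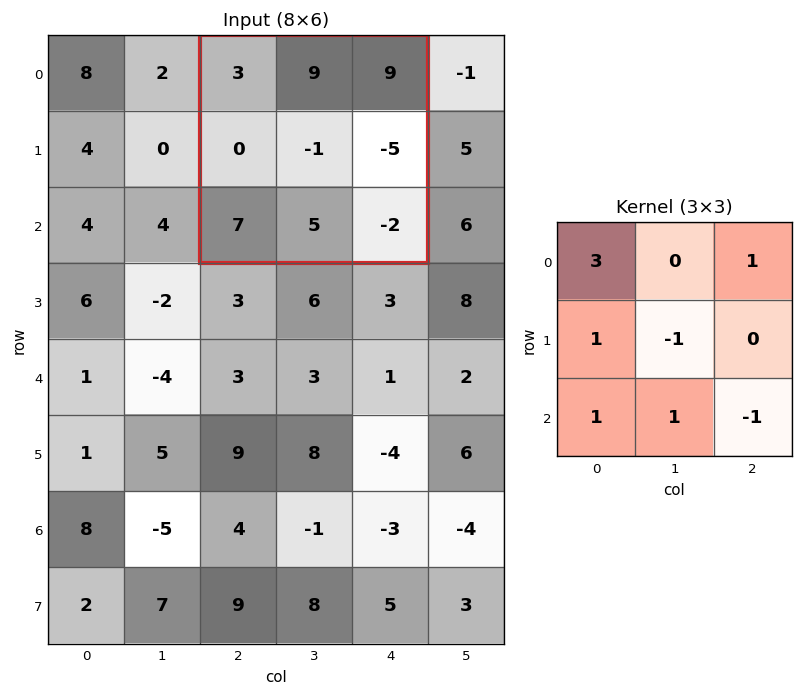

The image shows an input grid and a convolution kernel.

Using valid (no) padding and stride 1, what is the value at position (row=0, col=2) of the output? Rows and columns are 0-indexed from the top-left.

The receptive field on the input at this output position is [3 9 9 / 0 -1 -5 / 7 5 -2]. Elementwise product with the kernel and sum: 3·3 + 9·1 + 0·1 + -1·-1 + 7·1 + 5·1 + -2·-1.

33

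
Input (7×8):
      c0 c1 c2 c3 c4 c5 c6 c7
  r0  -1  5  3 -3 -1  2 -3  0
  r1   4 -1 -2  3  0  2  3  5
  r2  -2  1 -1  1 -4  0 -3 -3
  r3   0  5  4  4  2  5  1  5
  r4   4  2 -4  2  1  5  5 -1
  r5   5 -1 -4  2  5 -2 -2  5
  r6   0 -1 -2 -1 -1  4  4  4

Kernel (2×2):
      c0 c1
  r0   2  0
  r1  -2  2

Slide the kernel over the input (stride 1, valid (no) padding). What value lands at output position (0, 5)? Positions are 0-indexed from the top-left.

The receptive field on the input at this output position is [2 -3 / 2 3]. Elementwise product with the kernel and sum: 2·2 + 2·-2 + 3·2.

6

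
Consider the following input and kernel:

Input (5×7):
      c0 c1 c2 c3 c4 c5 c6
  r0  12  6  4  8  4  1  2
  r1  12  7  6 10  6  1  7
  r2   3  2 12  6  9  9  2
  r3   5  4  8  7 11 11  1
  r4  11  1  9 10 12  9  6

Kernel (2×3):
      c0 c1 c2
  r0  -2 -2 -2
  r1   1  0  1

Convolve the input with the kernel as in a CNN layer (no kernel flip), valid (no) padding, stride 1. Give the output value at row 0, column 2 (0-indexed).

-20

The receptive field on the input at this output position is [4 8 4 / 6 10 6]. Elementwise product with the kernel and sum: 4·-2 + 8·-2 + 4·-2 + 6·1 + 6·1.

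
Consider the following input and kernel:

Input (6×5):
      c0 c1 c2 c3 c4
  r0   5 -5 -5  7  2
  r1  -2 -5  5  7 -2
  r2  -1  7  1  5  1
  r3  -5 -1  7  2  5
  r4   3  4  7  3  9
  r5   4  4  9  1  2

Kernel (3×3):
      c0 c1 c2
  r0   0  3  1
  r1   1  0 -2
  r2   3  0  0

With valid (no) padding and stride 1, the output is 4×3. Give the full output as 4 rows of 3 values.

-35 -6 35
-28 16 39
12 15 34
5 33 27

Output[0,0]: The receptive field on the input at this output position is [5 -5 -5 / -2 -5 5 / -1 7 1]. Elementwise product with the kernel and sum: -5·3 + -5·1 + -2·1 + 5·-2 + -1·3.
Output[0,1]: The receptive field on the input at this output position is [-5 -5 7 / -5 5 7 / 7 1 5]. Elementwise product with the kernel and sum: -5·3 + 7·1 + -5·1 + 7·-2 + 7·3.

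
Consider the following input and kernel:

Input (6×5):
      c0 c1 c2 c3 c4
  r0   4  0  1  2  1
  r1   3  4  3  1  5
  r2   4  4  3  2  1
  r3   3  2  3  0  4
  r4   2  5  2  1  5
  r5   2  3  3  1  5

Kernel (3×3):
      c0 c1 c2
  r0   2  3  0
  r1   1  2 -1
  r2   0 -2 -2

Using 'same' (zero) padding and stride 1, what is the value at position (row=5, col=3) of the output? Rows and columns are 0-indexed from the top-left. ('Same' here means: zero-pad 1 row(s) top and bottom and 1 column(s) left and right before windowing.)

7

The receptive field on the zero-padded input at this output position is [2 1 5 / 3 1 5 / 0 0 0]. Elementwise product with the kernel and sum: 2·2 + 1·3 + 3·1 + 1·2 + 5·-1 + 0·-2 + 0·-2.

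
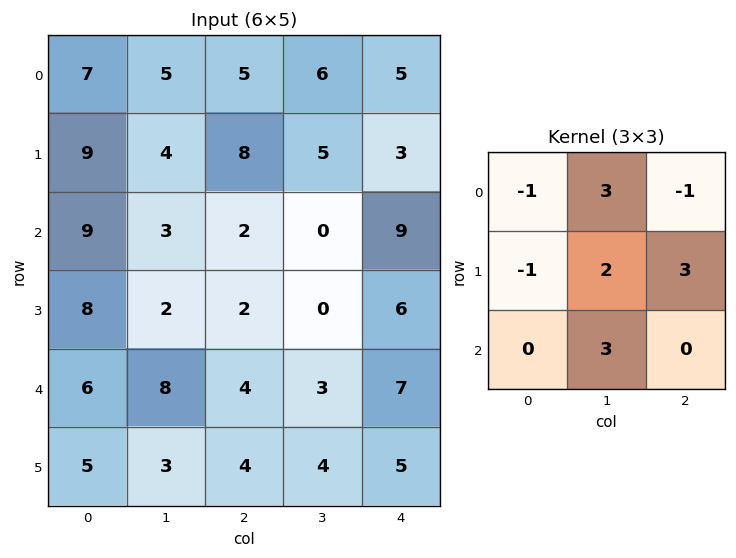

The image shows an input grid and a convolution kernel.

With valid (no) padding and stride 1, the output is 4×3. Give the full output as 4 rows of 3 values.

Output[0,0]: The receptive field on the input at this output position is [7 5 5 / 9 4 8 / 9 3 2]. Elementwise product with the kernel and sum: 7·-1 + 5·3 + 5·-1 + 9·-1 + 4·2 + 8·3 + 3·3.

35 37 19
4 22 29
24 17 14
27 25 27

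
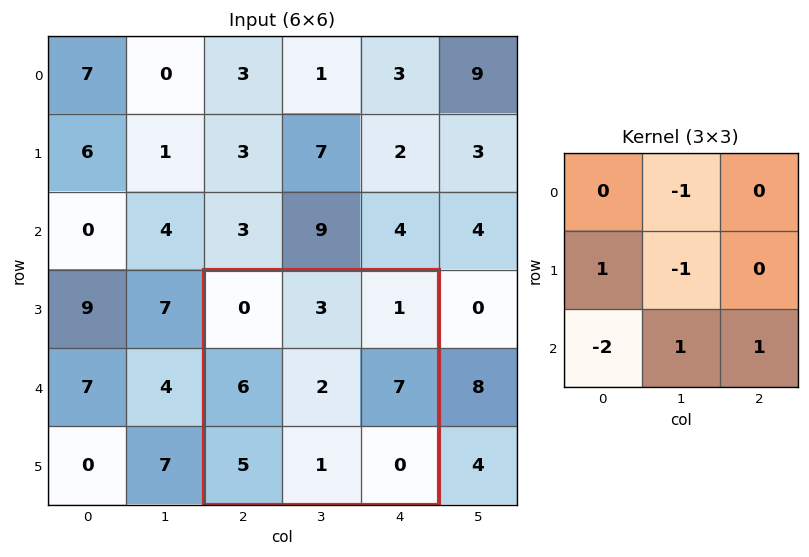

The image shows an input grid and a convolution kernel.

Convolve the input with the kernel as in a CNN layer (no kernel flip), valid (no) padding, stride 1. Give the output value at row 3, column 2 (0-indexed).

The receptive field on the input at this output position is [0 3 1 / 6 2 7 / 5 1 0]. Elementwise product with the kernel and sum: 3·-1 + 6·1 + 2·-1 + 5·-2 + 1·1 + 0·1.

-8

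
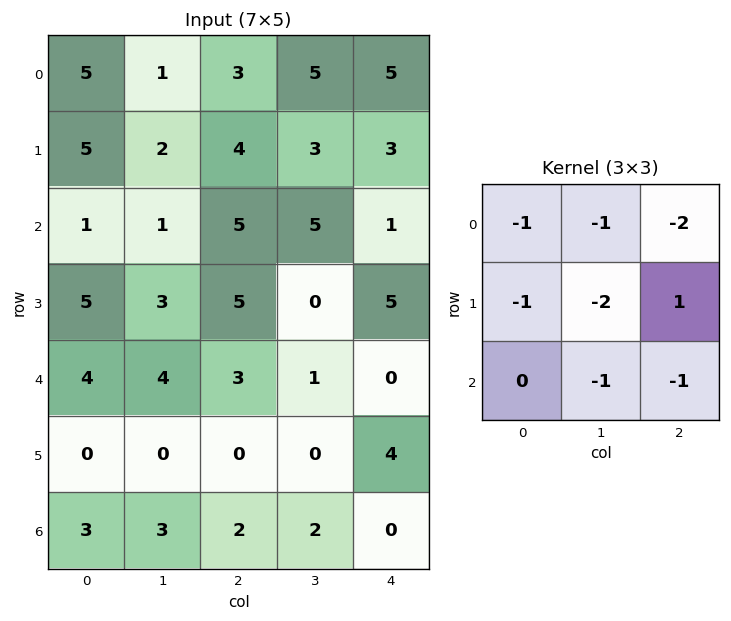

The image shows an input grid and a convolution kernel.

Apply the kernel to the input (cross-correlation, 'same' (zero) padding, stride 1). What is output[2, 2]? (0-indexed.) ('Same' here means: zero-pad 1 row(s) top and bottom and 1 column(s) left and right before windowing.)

-23

The receptive field on the zero-padded input at this output position is [2 4 3 / 1 5 5 / 3 5 0]. Elementwise product with the kernel and sum: 2·-1 + 4·-1 + 3·-2 + 1·-1 + 5·-2 + 5·1 + 5·-1 + 0·-1.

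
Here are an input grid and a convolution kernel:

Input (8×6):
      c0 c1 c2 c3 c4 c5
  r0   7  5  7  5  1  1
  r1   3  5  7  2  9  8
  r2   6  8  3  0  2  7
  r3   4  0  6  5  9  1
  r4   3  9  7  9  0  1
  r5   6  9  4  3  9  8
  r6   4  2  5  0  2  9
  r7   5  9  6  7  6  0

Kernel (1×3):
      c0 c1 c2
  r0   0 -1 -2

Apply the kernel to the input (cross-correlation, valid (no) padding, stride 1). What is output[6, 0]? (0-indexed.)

The receptive field on the input at this output position is [4 2 5]. Elementwise product with the kernel and sum: 2·-1 + 5·-2.

-12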